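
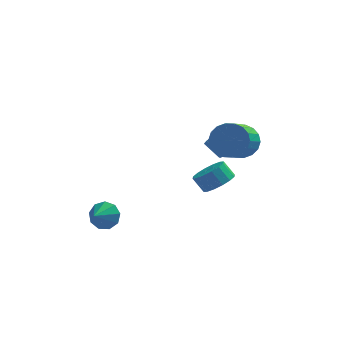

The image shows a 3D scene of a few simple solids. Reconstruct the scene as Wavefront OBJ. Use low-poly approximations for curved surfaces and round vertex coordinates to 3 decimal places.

v 4.211 1.91 -0.151
v 4.825 1.29 -0.771
v 4.282 -0.17 0.151
v 3.669 0.45 0.771
v 5.118 1.406 -0.415
v 4.575 -0.053 0.508
v 5.232 1.622 -0.006
v 4.689 0.163 0.917
v 5.143 1.895 0.374
v 4.601 0.436 1.297
v 4.871 2.171 0.65
v 4.328 0.712 1.573
v 4.467 2.395 0.767
v 3.924 0.936 1.69
v 4.013 2.523 0.702
v 3.47 1.064 1.625
v 3.598 2.53 0.469
v 3.055 1.07 1.391
v 3.305 2.413 0.112
v 2.762 0.954 1.035
v 3.191 2.197 -0.297
v 2.648 0.738 0.626
v 3.279 1.924 -0.677
v 2.737 0.465 0.246
v 3.552 1.648 -0.953
v 3.009 0.189 -0.03
v 3.956 1.424 -1.07
v 3.413 -0.035 -0.147
v 4.41 1.296 -1.005
v 3.867 -0.163 -0.082
v -2.385 -1.596 -3.525
v -1.693 -2.056 -3.751
v -2.835 -2.564 -2.935
v -1.597 -1.787 -3.237
v -1.869 -1.428 -2.858
v -2.383 -1.149 -2.791
v -2.897 -1.078 -3.068
v -3.171 -1.25 -3.559
v -3.078 -1.584 -4.035
v -2.66 -1.924 -4.272
v -2.113 -2.11 -4.159
v 3.58 2.779 -1.504
v 3.982 2.926 -1.158
v 3.201 3.528 -0.509
v 2.8 3.381 -0.856
v 3.949 3.181 -1.433
v 3.168 3.783 -0.785
v 3.744 3.247 -1.742
v 2.963 3.849 -1.093
v 3.463 3.095 -1.939
v 2.682 3.697 -1.29
v 3.236 2.794 -1.933
v 2.455 3.396 -1.284
v 3.171 2.487 -1.726
v 2.39 3.089 -1.078
v 3.297 2.316 -1.416
v 2.516 2.918 -0.767
v 3.556 2.362 -1.147
v 2.775 2.964 -0.498
v 3.826 2.603 -1.045
v 3.045 3.205 -0.396
v 3.182 3.669 -4.413
v 3.737 3.111 -3.829
v 3.152 3.392 -3.004
v 2.598 3.951 -3.587
v 3.961 3.566 -3.826
v 3.376 3.847 -3.001
v 3.976 4.049 -3.98
v 3.391 4.331 -3.155
v 3.778 4.43 -4.25
v 3.193 4.712 -3.425
v 3.421 4.608 -4.564
v 2.836 4.889 -3.738
v 3 4.534 -4.837
v 2.415 4.815 -4.012
v 2.628 4.228 -4.996
v 2.043 4.509 -4.171
v 2.404 3.773 -4.999
v 1.819 4.054 -4.174
v 2.389 3.289 -4.845
v 1.804 3.571 -4.02
v 2.587 2.908 -4.575
v 2.002 3.19 -3.75
v 2.944 2.731 -4.262
v 2.359 3.012 -3.436
v 3.365 2.805 -3.988
v 2.78 3.086 -3.163
f 2 1 5
f 2 5 3
f 3 5 6
f 3 6 4
f 5 1 7
f 5 7 6
f 6 7 8
f 6 8 4
f 7 1 9
f 7 9 8
f 8 9 10
f 8 10 4
f 9 1 11
f 9 11 10
f 10 11 12
f 10 12 4
f 11 1 13
f 11 13 12
f 12 13 14
f 12 14 4
f 13 1 15
f 13 15 14
f 14 15 16
f 14 16 4
f 15 1 17
f 15 17 16
f 16 17 18
f 16 18 4
f 17 1 19
f 17 19 18
f 18 19 20
f 18 20 4
f 19 1 21
f 19 21 20
f 20 21 22
f 20 22 4
f 21 1 23
f 21 23 22
f 22 23 24
f 22 24 4
f 23 1 25
f 23 25 24
f 24 25 26
f 24 26 4
f 25 1 27
f 25 27 26
f 26 27 28
f 26 28 4
f 27 1 29
f 27 29 28
f 28 29 30
f 28 30 4
f 29 1 2
f 29 2 30
f 30 2 3
f 30 3 4
f 32 31 34
f 32 34 33
f 34 31 35
f 34 35 33
f 35 31 36
f 35 36 33
f 36 31 37
f 36 37 33
f 37 31 38
f 37 38 33
f 38 31 39
f 38 39 33
f 39 31 40
f 39 40 33
f 40 31 41
f 40 41 33
f 41 31 32
f 41 32 33
f 43 42 46
f 43 46 44
f 44 46 47
f 44 47 45
f 46 42 48
f 46 48 47
f 47 48 49
f 47 49 45
f 48 42 50
f 48 50 49
f 49 50 51
f 49 51 45
f 50 42 52
f 50 52 51
f 51 52 53
f 51 53 45
f 52 42 54
f 52 54 53
f 53 54 55
f 53 55 45
f 54 42 56
f 54 56 55
f 55 56 57
f 55 57 45
f 56 42 58
f 56 58 57
f 57 58 59
f 57 59 45
f 58 42 60
f 58 60 59
f 59 60 61
f 59 61 45
f 60 42 43
f 60 43 61
f 61 43 44
f 61 44 45
f 63 62 66
f 63 66 64
f 64 66 67
f 64 67 65
f 66 62 68
f 66 68 67
f 67 68 69
f 67 69 65
f 68 62 70
f 68 70 69
f 69 70 71
f 69 71 65
f 70 62 72
f 70 72 71
f 71 72 73
f 71 73 65
f 72 62 74
f 72 74 73
f 73 74 75
f 73 75 65
f 74 62 76
f 74 76 75
f 75 76 77
f 75 77 65
f 76 62 78
f 76 78 77
f 77 78 79
f 77 79 65
f 78 62 80
f 78 80 79
f 79 80 81
f 79 81 65
f 80 62 82
f 80 82 81
f 81 82 83
f 81 83 65
f 82 62 84
f 82 84 83
f 83 84 85
f 83 85 65
f 84 62 86
f 84 86 85
f 85 86 87
f 85 87 65
f 86 62 63
f 86 63 87
f 87 63 64
f 87 64 65



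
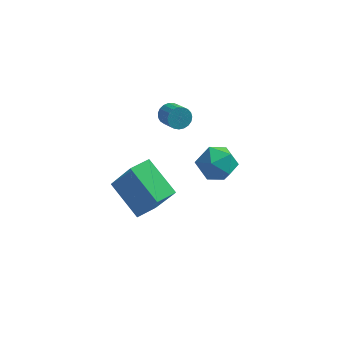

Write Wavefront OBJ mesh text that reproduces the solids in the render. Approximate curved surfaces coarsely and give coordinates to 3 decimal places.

v 2.635 2.5 0.451
v 3.648 2.696 0.844
v 3.112 0.824 0.056
v 4.125 1.02 0.449
v 3.264 0.976 1.139
v 2.969 2.011 1.383
v 3.791 1.509 -0.483
v 3.496 2.544 -0.239
v 4.362 2.083 0.267
v 4.037 1.754 1.269
v 2.723 1.766 -0.369
v 2.398 1.437 0.633
v 0.851 3.183 2.43
v 1.136 3.626 2.775
v 1.775 2.841 3.254
v 1.489 2.397 2.91
v 0.936 3.557 2.93
v 1.575 2.772 3.409
v 0.721 3.424 2.998
v 1.36 2.639 3.477
v 0.529 3.249 2.968
v 1.168 2.464 3.447
v 0.392 3.062 2.845
v 1.031 2.277 3.324
v 0.334 2.897 2.65
v 0.973 2.112 3.13
v 0.366 2.78 2.418
v 1.005 1.995 2.897
v 0.481 2.734 2.187
v 1.12 1.949 2.667
v 0.661 2.765 1.999
v 1.3 1.979 2.478
v 0.873 2.868 1.885
v 1.512 2.083 2.364
v 1.081 3.025 1.865
v 1.72 2.24 2.345
v 1.25 3.21 1.944
v 1.889 2.425 2.423
v 1.349 3.39 2.106
v 1.988 2.605 2.585
v 1.362 3.534 2.324
v 2.001 2.749 2.804
v 1.287 3.618 2.561
v 1.926 2.833 3.04
v 0.797 -3.491 0.948
v 1.835 -4.017 2.814
v -0.645 -2.417 2.053
v 0.394 -2.943 3.919
v 1.426 -2.557 0.861
v 2.465 -3.083 2.727
v -0.015 -1.483 1.966
v 1.023 -2.009 3.832
f 1 12 6
f 1 6 2
f 1 2 8
f 1 8 11
f 1 11 12
f 2 6 10
f 6 12 5
f 12 11 3
f 11 8 7
f 8 2 9
f 4 10 5
f 4 5 3
f 4 3 7
f 4 7 9
f 4 9 10
f 5 10 6
f 3 5 12
f 7 3 11
f 9 7 8
f 10 9 2
f 14 13 17
f 14 17 15
f 15 17 18
f 15 18 16
f 17 13 19
f 17 19 18
f 18 19 20
f 18 20 16
f 19 13 21
f 19 21 20
f 20 21 22
f 20 22 16
f 21 13 23
f 21 23 22
f 22 23 24
f 22 24 16
f 23 13 25
f 23 25 24
f 24 25 26
f 24 26 16
f 25 13 27
f 25 27 26
f 26 27 28
f 26 28 16
f 27 13 29
f 27 29 28
f 28 29 30
f 28 30 16
f 29 13 31
f 29 31 30
f 30 31 32
f 30 32 16
f 31 13 33
f 31 33 32
f 32 33 34
f 32 34 16
f 33 13 35
f 33 35 34
f 34 35 36
f 34 36 16
f 35 13 37
f 35 37 36
f 36 37 38
f 36 38 16
f 37 13 39
f 37 39 38
f 38 39 40
f 38 40 16
f 39 13 41
f 39 41 40
f 40 41 42
f 40 42 16
f 41 13 43
f 41 43 42
f 42 43 44
f 42 44 16
f 43 13 14
f 43 14 44
f 44 14 15
f 44 15 16
f 46 48 45
f 49 46 45
f 45 48 47
f 47 49 45
f 46 52 48
f 50 46 49
f 50 52 46
f 48 52 47
f 51 49 47
f 47 52 51
f 51 50 49
f 52 50 51



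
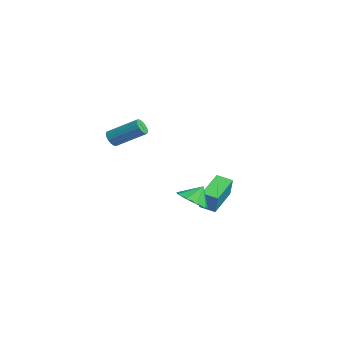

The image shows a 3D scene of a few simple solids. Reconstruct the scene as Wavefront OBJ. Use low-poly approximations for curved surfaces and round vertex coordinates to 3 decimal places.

v -3.136 -0.793 2.624
v -2.68 -1.014 2.508
v -1.788 0.311 3.48
v -2.244 0.533 3.596
v -2.724 -0.838 2.309
v -1.833 0.487 3.281
v -2.879 -0.65 2.194
v -1.988 0.675 3.167
v -3.103 -0.5 2.195
v -2.212 0.825 3.168
v -3.335 -0.429 2.31
v -2.444 0.897 3.283
v -3.514 -0.455 2.51
v -2.623 0.871 3.482
v -3.592 -0.571 2.74
v -2.7 0.754 3.712
v -3.547 -0.747 2.939
v -2.656 0.578 3.911
v -3.392 -0.935 3.053
v -2.501 0.39 4.026
v -3.168 -1.085 3.052
v -2.277 0.24 4.025
v -2.936 -1.157 2.937
v -2.045 0.169 3.91
v -2.757 -1.131 2.738
v -1.866 0.195 3.71
v 3.814 0.52 0.899
v 4.366 -0.039 1.338
v 3.786 1.14 1.721
v 4.693 0.383 1.032
v 4.609 0.869 0.663
v 4.153 1.192 0.405
v 3.538 1.2 0.378
v 3.052 0.891 0.594
v 2.923 0.408 0.953
v 3.21 -0.022 1.287
v 3.78 -0.199 1.439
v 1.34 2.863 0.251
v 1.843 2.757 1.401
v 1.949 3.447 0.038
v 2.452 3.341 1.188
v 2.388 1.559 -0.328
v 2.891 1.453 0.822
v 2.997 2.143 -0.541
v 3.5 2.037 0.609
f 2 1 5
f 2 5 3
f 3 5 6
f 3 6 4
f 5 1 7
f 5 7 6
f 6 7 8
f 6 8 4
f 7 1 9
f 7 9 8
f 8 9 10
f 8 10 4
f 9 1 11
f 9 11 10
f 10 11 12
f 10 12 4
f 11 1 13
f 11 13 12
f 12 13 14
f 12 14 4
f 13 1 15
f 13 15 14
f 14 15 16
f 14 16 4
f 15 1 17
f 15 17 16
f 16 17 18
f 16 18 4
f 17 1 19
f 17 19 18
f 18 19 20
f 18 20 4
f 19 1 21
f 19 21 20
f 20 21 22
f 20 22 4
f 21 1 23
f 21 23 22
f 22 23 24
f 22 24 4
f 23 1 25
f 23 25 24
f 24 25 26
f 24 26 4
f 25 1 2
f 25 2 26
f 26 2 3
f 26 3 4
f 28 27 30
f 28 30 29
f 30 27 31
f 30 31 29
f 31 27 32
f 31 32 29
f 32 27 33
f 32 33 29
f 33 27 34
f 33 34 29
f 34 27 35
f 34 35 29
f 35 27 36
f 35 36 29
f 36 27 37
f 36 37 29
f 37 27 28
f 37 28 29
f 39 41 38
f 42 39 38
f 38 41 40
f 40 42 38
f 39 45 41
f 43 39 42
f 43 45 39
f 41 45 40
f 44 42 40
f 40 45 44
f 44 43 42
f 45 43 44



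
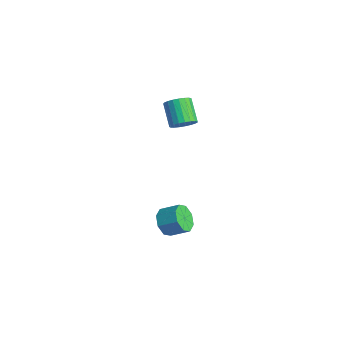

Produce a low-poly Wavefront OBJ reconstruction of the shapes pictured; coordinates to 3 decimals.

v 1.985 -3.984 -3.495
v 2.691 -4.441 -3.719
v 3.381 -3.672 -3.109
v 2.675 -3.216 -2.885
v 2.547 -3.963 -4.159
v 3.237 -3.194 -3.549
v 2.073 -3.497 -4.21
v 2.764 -2.728 -3.6
v 1.548 -3.317 -3.842
v 2.239 -2.548 -3.233
v 1.279 -3.528 -3.271
v 1.969 -2.759 -2.661
v 1.423 -4.006 -2.831
v 2.113 -3.237 -2.221
v 1.896 -4.472 -2.78
v 2.587 -3.703 -2.17
v 2.421 -4.652 -3.147
v 3.112 -3.883 -2.538
v 0.746 -2.245 2.958
v 1.19 -1.821 3.388
v 0.039 -1.57 4.332
v -0.406 -1.995 3.902
v 1.073 -1.611 3.189
v -0.078 -1.361 4.133
v 0.899 -1.511 2.95
v -0.252 -1.261 3.894
v 0.699 -1.538 2.713
v -0.453 -1.287 3.657
v 0.506 -1.687 2.518
v -0.645 -1.437 3.462
v 0.355 -1.933 2.399
v -0.796 -1.682 3.343
v 0.272 -2.233 2.377
v -0.88 -1.982 3.321
v 0.27 -2.535 2.455
v -0.881 -2.284 3.399
v 0.351 -2.786 2.62
v -0.8 -2.536 3.564
v 0.5 -2.945 2.844
v -0.651 -2.694 3.788
v 0.691 -2.982 3.087
v -0.46 -2.731 4.031
v 0.892 -2.892 3.308
v -0.259 -2.641 4.252
v 1.068 -2.69 3.469
v -0.084 -2.44 4.413
v 1.187 -2.411 3.541
v 0.036 -2.161 4.485
v 1.231 -2.104 3.512
v 0.08 -1.853 4.456
f 2 1 5
f 2 5 3
f 3 5 6
f 3 6 4
f 5 1 7
f 5 7 6
f 6 7 8
f 6 8 4
f 7 1 9
f 7 9 8
f 8 9 10
f 8 10 4
f 9 1 11
f 9 11 10
f 10 11 12
f 10 12 4
f 11 1 13
f 11 13 12
f 12 13 14
f 12 14 4
f 13 1 15
f 13 15 14
f 14 15 16
f 14 16 4
f 15 1 17
f 15 17 16
f 16 17 18
f 16 18 4
f 17 1 2
f 17 2 18
f 18 2 3
f 18 3 4
f 20 19 23
f 20 23 21
f 21 23 24
f 21 24 22
f 23 19 25
f 23 25 24
f 24 25 26
f 24 26 22
f 25 19 27
f 25 27 26
f 26 27 28
f 26 28 22
f 27 19 29
f 27 29 28
f 28 29 30
f 28 30 22
f 29 19 31
f 29 31 30
f 30 31 32
f 30 32 22
f 31 19 33
f 31 33 32
f 32 33 34
f 32 34 22
f 33 19 35
f 33 35 34
f 34 35 36
f 34 36 22
f 35 19 37
f 35 37 36
f 36 37 38
f 36 38 22
f 37 19 39
f 37 39 38
f 38 39 40
f 38 40 22
f 39 19 41
f 39 41 40
f 40 41 42
f 40 42 22
f 41 19 43
f 41 43 42
f 42 43 44
f 42 44 22
f 43 19 45
f 43 45 44
f 44 45 46
f 44 46 22
f 45 19 47
f 45 47 46
f 46 47 48
f 46 48 22
f 47 19 49
f 47 49 48
f 48 49 50
f 48 50 22
f 49 19 20
f 49 20 50
f 50 20 21
f 50 21 22



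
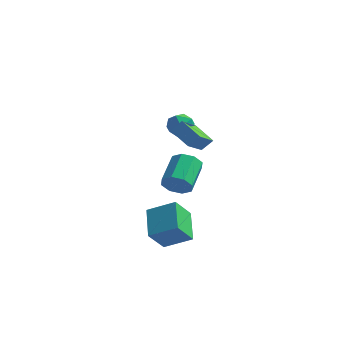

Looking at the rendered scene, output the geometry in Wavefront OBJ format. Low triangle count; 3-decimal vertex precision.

v 2.556 -1.743 3.418
v 3.001 -1.324 4.037
v 2.381 -0.111 2.441
v 2.826 0.308 3.06
v 3.794 -2.028 2.72
v 4.239 -1.609 3.339
v 3.619 -0.396 1.743
v 4.064 0.023 2.362
v 3.375 -2.43 -0.067
v 3.941 -2.636 0.574
v 3.532 -0.975 1.468
v 2.965 -0.77 0.827
v 4.233 -2.294 0.072
v 3.824 -0.633 0.966
v 4.021 -2.032 -0.511
v 3.612 -0.371 0.383
v 3.431 -2.003 -0.834
v 3.022 -0.343 0.06
v 2.808 -2.225 -0.708
v 2.399 -0.564 0.186
v 2.516 -2.567 -0.206
v 2.107 -0.906 0.688
v 2.728 -2.829 0.377
v 2.319 -1.168 1.271
v 3.318 -2.857 0.7
v 2.909 -1.197 1.594
v 3.284 -3.535 -4.124
v 3.003 -4.568 -2.908
v 2.274 -2.12 -3.156
v 1.993 -3.152 -1.94
v 4.727 -3.028 -3.36
v 4.446 -4.06 -2.144
v 3.717 -1.612 -2.392
v 3.436 -2.645 -1.176
v -0.899 3.542 1.459
v -0.249 4.102 1.775
v 0.089 2.898 0.565
v 0.739 3.458 0.881
v 0.388 2.813 1.426
v -0.223 3.211 1.978
v 0.063 3.789 0.362
v -0.548 4.187 0.914
v 0.346 4.255 1.097
v 0.547 3.652 1.754
v -0.707 3.348 0.586
v -0.506 2.745 1.243
f 2 4 1
f 5 2 1
f 1 4 3
f 3 5 1
f 2 8 4
f 6 2 5
f 6 8 2
f 4 8 3
f 7 5 3
f 3 8 7
f 7 6 5
f 8 6 7
f 10 9 13
f 10 13 11
f 11 13 14
f 11 14 12
f 13 9 15
f 13 15 14
f 14 15 16
f 14 16 12
f 15 9 17
f 15 17 16
f 16 17 18
f 16 18 12
f 17 9 19
f 17 19 18
f 18 19 20
f 18 20 12
f 19 9 21
f 19 21 20
f 20 21 22
f 20 22 12
f 21 9 23
f 21 23 22
f 22 23 24
f 22 24 12
f 23 9 25
f 23 25 24
f 24 25 26
f 24 26 12
f 25 9 10
f 25 10 26
f 26 10 11
f 26 11 12
f 28 30 27
f 31 28 27
f 27 30 29
f 29 31 27
f 28 34 30
f 32 28 31
f 32 34 28
f 30 34 29
f 33 31 29
f 29 34 33
f 33 32 31
f 34 32 33
f 35 46 40
f 35 40 36
f 35 36 42
f 35 42 45
f 35 45 46
f 36 40 44
f 40 46 39
f 46 45 37
f 45 42 41
f 42 36 43
f 38 44 39
f 38 39 37
f 38 37 41
f 38 41 43
f 38 43 44
f 39 44 40
f 37 39 46
f 41 37 45
f 43 41 42
f 44 43 36



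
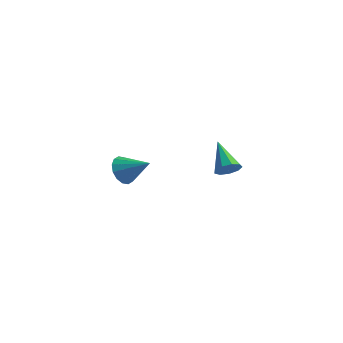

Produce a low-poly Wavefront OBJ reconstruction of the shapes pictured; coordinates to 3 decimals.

v -3.882 2.571 -3.444
v -3.403 2.697 -4.232
v -2.378 2.669 -2.516
v -3.522 3.14 -4.086
v -3.737 3.431 -3.769
v -3.991 3.491 -3.364
v -4.216 3.305 -2.981
v -4.351 2.922 -2.722
v -4.36 2.445 -2.657
v -4.241 2.002 -2.803
v -4.026 1.711 -3.12
v -3.772 1.651 -3.525
v -3.548 1.837 -3.908
v -3.413 2.22 -4.167
v 3.475 -0.349 0.497
v 3.775 -0.596 1.091
v 2.365 0.769 1.523
v 4.019 -0.208 0.93
v 4.007 0.115 0.567
v 3.747 0.22 0.171
v 3.359 0.058 -0.073
v 3.025 -0.293 -0.05
v 2.901 -0.672 0.229
v 3.046 -0.899 0.633
v 3.391 -0.869 0.973
f 2 1 4
f 2 4 3
f 4 1 5
f 4 5 3
f 5 1 6
f 5 6 3
f 6 1 7
f 6 7 3
f 7 1 8
f 7 8 3
f 8 1 9
f 8 9 3
f 9 1 10
f 9 10 3
f 10 1 11
f 10 11 3
f 11 1 12
f 11 12 3
f 12 1 13
f 12 13 3
f 13 1 14
f 13 14 3
f 14 1 2
f 14 2 3
f 16 15 18
f 16 18 17
f 18 15 19
f 18 19 17
f 19 15 20
f 19 20 17
f 20 15 21
f 20 21 17
f 21 15 22
f 21 22 17
f 22 15 23
f 22 23 17
f 23 15 24
f 23 24 17
f 24 15 25
f 24 25 17
f 25 15 16
f 25 16 17



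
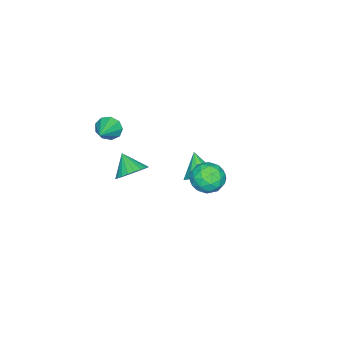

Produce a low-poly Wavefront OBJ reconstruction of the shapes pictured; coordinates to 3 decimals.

v -2.938 -0.442 -3.71
v -2.217 -0.137 -3.087
v -3.682 -1.298 -2.43
v -2.672 0.281 -3.072
v -3.229 0.423 -3.301
v -3.674 0.234 -3.685
v -3.839 -0.212 -4.079
v -3.659 -0.747 -4.333
v -3.204 -1.165 -4.348
v -2.648 -1.307 -4.119
v -2.202 -1.118 -3.735
v -2.038 -0.672 -3.341
v 0.714 -2.699 -1.59
v 1.23 -2.221 -0.88
v 0.246 -3.621 -0.63
v 0.889 -2.033 -0.865
v 0.52 -1.946 -0.961
v 0.182 -1.974 -1.153
v -0.076 -2.112 -1.411
v -0.214 -2.34 -1.696
v -0.21 -2.623 -1.966
v -0.066 -2.917 -2.178
v 0.197 -3.178 -2.3
v 0.539 -3.366 -2.315
v 0.907 -3.453 -2.219
v 1.246 -3.425 -2.027
v 1.503 -3.286 -1.769
v 1.641 -3.059 -1.483
v 1.637 -2.776 -1.214
v 1.493 -2.482 -1.002
v 2.175 3.274 2.837
v 2.93 3.892 3.134
v 3.13 2.688 1.626
v 3.885 3.306 1.923
v 3.607 2.522 2.512
v 3.016 2.884 3.261
v 3.044 3.696 1.499
v 2.453 4.058 2.248
v 3.467 4.153 2.307
v 3.815 3.427 2.933
v 2.245 3.153 1.827
v 2.593 2.427 2.453
v 2.468 3.635 3.092
v 3.592 2.945 1.668
v 3.428 2.484 2.015
v 3.872 2.848 2.189
v 2.519 3.042 3.166
v 2.963 3.405 3.341
v 3.361 2.6 2.976
v 3.097 3.175 1.419
v 3.541 3.538 1.594
v 2.188 3.732 2.571
v 2.632 4.096 2.745
v 2.699 3.98 1.784
v 3.228 4.151 2.78
v 3.789 3.807 2.068
v 3.295 4.036 1.819
v 2.948 4.249 2.259
v 3.432 3.725 3.148
v 3.994 3.38 2.436
v 3.831 2.919 2.783
v 3.483 3.132 3.223
v 3.748 3.878 2.662
v 2.066 3.2 2.324
v 2.628 2.855 1.612
v 2.577 3.448 1.537
v 2.229 3.661 1.977
v 2.271 2.773 2.692
v 2.832 2.429 1.98
v 3.112 2.331 2.501
v 2.765 2.544 2.941
v 2.312 2.702 2.098
v 0.853 -4.056 1.776
v 1.194 -4.285 1.09
v 2.367 -3.684 2.404
v 1.071 -3.752 1.069
v 0.847 -3.361 1.38
v 0.625 -3.296 1.876
v 0.51 -3.586 2.325
v 0.556 -4.096 2.518
v 0.741 -4.588 2.364
v 0.978 -4.83 1.934
v 1.157 -4.711 1.431
f 2 1 4
f 2 4 3
f 4 1 5
f 4 5 3
f 5 1 6
f 5 6 3
f 6 1 7
f 6 7 3
f 7 1 8
f 7 8 3
f 8 1 9
f 8 9 3
f 9 1 10
f 9 10 3
f 10 1 11
f 10 11 3
f 11 1 12
f 11 12 3
f 12 1 2
f 12 2 3
f 14 13 16
f 14 16 15
f 16 13 17
f 16 17 15
f 17 13 18
f 17 18 15
f 18 13 19
f 18 19 15
f 19 13 20
f 19 20 15
f 20 13 21
f 20 21 15
f 21 13 22
f 21 22 15
f 22 13 23
f 22 23 15
f 23 13 24
f 23 24 15
f 24 13 25
f 24 25 15
f 25 13 26
f 25 26 15
f 26 13 27
f 26 27 15
f 27 13 28
f 27 28 15
f 28 13 29
f 28 29 15
f 29 13 30
f 29 30 15
f 30 13 14
f 30 14 15
f 31 68 47
f 68 42 71
f 47 71 36
f 68 71 47
f 31 47 43
f 47 36 48
f 43 48 32
f 47 48 43
f 31 43 52
f 43 32 53
f 52 53 38
f 43 53 52
f 31 52 64
f 52 38 67
f 64 67 41
f 52 67 64
f 31 64 68
f 64 41 72
f 68 72 42
f 64 72 68
f 32 48 59
f 48 36 62
f 59 62 40
f 48 62 59
f 36 71 49
f 71 42 70
f 49 70 35
f 71 70 49
f 42 72 69
f 72 41 65
f 69 65 33
f 72 65 69
f 41 67 66
f 67 38 54
f 66 54 37
f 67 54 66
f 38 53 58
f 53 32 55
f 58 55 39
f 53 55 58
f 34 60 46
f 60 40 61
f 46 61 35
f 60 61 46
f 34 46 44
f 46 35 45
f 44 45 33
f 46 45 44
f 34 44 51
f 44 33 50
f 51 50 37
f 44 50 51
f 34 51 56
f 51 37 57
f 56 57 39
f 51 57 56
f 34 56 60
f 56 39 63
f 60 63 40
f 56 63 60
f 35 61 49
f 61 40 62
f 49 62 36
f 61 62 49
f 33 45 69
f 45 35 70
f 69 70 42
f 45 70 69
f 37 50 66
f 50 33 65
f 66 65 41
f 50 65 66
f 39 57 58
f 57 37 54
f 58 54 38
f 57 54 58
f 40 63 59
f 63 39 55
f 59 55 32
f 63 55 59
f 74 73 76
f 74 76 75
f 76 73 77
f 76 77 75
f 77 73 78
f 77 78 75
f 78 73 79
f 78 79 75
f 79 73 80
f 79 80 75
f 80 73 81
f 80 81 75
f 81 73 82
f 81 82 75
f 82 73 83
f 82 83 75
f 83 73 74
f 83 74 75



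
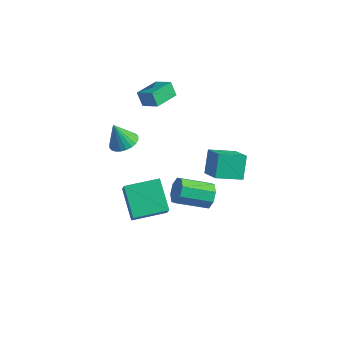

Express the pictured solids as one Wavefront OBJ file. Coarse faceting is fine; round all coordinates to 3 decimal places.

v -0.085 -1.627 -4.999
v -1.429 -0.613 -3.794
v 1.209 -0.097 -4.844
v -0.135 0.917 -3.639
v 0.535 -2.277 -3.761
v -0.809 -1.263 -2.556
v 1.829 -0.747 -3.606
v 0.485 0.267 -2.401
v -0.117 -2.095 2.63
v 0.656 -2.068 2.934
v -0.643 -2.285 3.99
v 0.572 -1.755 2.945
v 0.384 -1.494 2.908
v 0.119 -1.325 2.829
v -0.181 -1.273 2.72
v -0.472 -1.346 2.597
v -0.708 -1.533 2.479
v -0.855 -1.806 2.384
v -0.889 -2.123 2.327
v -0.805 -2.436 2.316
v -0.617 -2.697 2.353
v -0.352 -2.866 2.432
v -0.052 -2.918 2.541
v 0.239 -2.845 2.664
v 0.475 -2.657 2.782
v 0.622 -2.384 2.876
v 2.771 1.22 -1.316
v 2.404 2.084 -0.133
v 3.809 2.366 -1.831
v 3.442 3.23 -0.649
v 3.898 0.57 -0.491
v 3.531 1.434 0.691
v 4.936 1.716 -1.007
v 4.569 2.58 0.176
v -1.646 1.193 3.385
v -0.615 1.144 3.978
v -1.484 2.707 3.232
v -0.454 2.658 3.824
v -1.186 1.062 2.576
v -0.156 1.013 3.168
v -1.025 2.576 2.422
v 0.006 2.527 3.015
v 4.058 -0.2 -1.312
v 4.502 -0.275 -0.627
v 3.186 -1.455 0.097
v 2.742 -1.38 -0.588
v 4.093 0.2 -0.597
v 2.777 -0.98 0.127
v 3.663 0.44 -0.986
v 2.347 -0.739 -0.262
v 3.465 0.306 -1.566
v 2.149 -0.874 -0.842
v 3.614 -0.125 -1.997
v 2.298 -1.305 -1.273
v 4.023 -0.6 -2.027
v 2.707 -1.78 -1.303
v 4.453 -0.841 -1.638
v 3.137 -2.02 -0.914
v 4.651 -0.706 -1.058
v 3.335 -1.886 -0.334
f 2 4 1
f 5 2 1
f 1 4 3
f 3 5 1
f 2 8 4
f 6 2 5
f 6 8 2
f 4 8 3
f 7 5 3
f 3 8 7
f 7 6 5
f 8 6 7
f 10 9 12
f 10 12 11
f 12 9 13
f 12 13 11
f 13 9 14
f 13 14 11
f 14 9 15
f 14 15 11
f 15 9 16
f 15 16 11
f 16 9 17
f 16 17 11
f 17 9 18
f 17 18 11
f 18 9 19
f 18 19 11
f 19 9 20
f 19 20 11
f 20 9 21
f 20 21 11
f 21 9 22
f 21 22 11
f 22 9 23
f 22 23 11
f 23 9 24
f 23 24 11
f 24 9 25
f 24 25 11
f 25 9 26
f 25 26 11
f 26 9 10
f 26 10 11
f 28 30 27
f 31 28 27
f 27 30 29
f 29 31 27
f 28 34 30
f 32 28 31
f 32 34 28
f 30 34 29
f 33 31 29
f 29 34 33
f 33 32 31
f 34 32 33
f 36 38 35
f 39 36 35
f 35 38 37
f 37 39 35
f 36 42 38
f 40 36 39
f 40 42 36
f 38 42 37
f 41 39 37
f 37 42 41
f 41 40 39
f 42 40 41
f 44 43 47
f 44 47 45
f 45 47 48
f 45 48 46
f 47 43 49
f 47 49 48
f 48 49 50
f 48 50 46
f 49 43 51
f 49 51 50
f 50 51 52
f 50 52 46
f 51 43 53
f 51 53 52
f 52 53 54
f 52 54 46
f 53 43 55
f 53 55 54
f 54 55 56
f 54 56 46
f 55 43 57
f 55 57 56
f 56 57 58
f 56 58 46
f 57 43 59
f 57 59 58
f 58 59 60
f 58 60 46
f 59 43 44
f 59 44 60
f 60 44 45
f 60 45 46



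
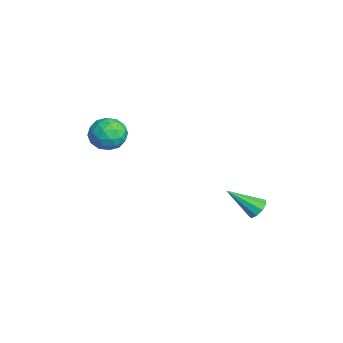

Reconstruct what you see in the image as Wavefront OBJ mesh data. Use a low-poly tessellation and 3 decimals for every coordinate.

v -3.552 -2.521 0.386
v -2.911 -1.642 0.142
v -2.729 -3.478 -0.902
v -2.088 -2.599 -1.146
v -1.953 -3.136 -0.178
v -2.462 -2.545 0.618
v -3.178 -2.575 -1.378
v -3.687 -1.984 -0.582
v -2.68 -1.676 -0.947
v -1.923 -2.022 -0.206
v -3.717 -3.098 -0.554
v -2.96 -3.444 0.187
v -3.304 -1.998 0.377
v -2.336 -3.122 -1.137
v -2.257 -3.438 -0.568
v -1.88 -2.921 -0.711
v -3.04 -2.528 0.656
v -2.663 -2.012 0.513
v -2.1 -2.889 0.325
v -2.977 -3.108 -1.273
v -2.6 -2.592 -1.416
v -3.76 -2.199 -0.049
v -3.383 -1.682 -0.192
v -3.54 -2.231 -1.085
v -2.792 -1.501 -0.406
v -2.307 -2.063 -1.164
v -2.948 -2.049 -1.3
v -3.247 -1.702 -0.832
v -2.347 -1.704 0.029
v -1.863 -2.267 -0.728
v -1.783 -2.582 -0.159
v -2.083 -2.235 0.309
v -2.211 -1.724 -0.611
v -3.777 -2.853 -0.032
v -3.293 -3.416 -0.789
v -3.557 -2.885 -1.069
v -3.857 -2.538 -0.601
v -3.333 -3.057 0.404
v -2.848 -3.619 -0.354
v -2.393 -3.418 0.072
v -2.692 -3.071 0.54
v -3.429 -3.396 -0.149
v 0.973 4.589 -4.576
v 1.373 4.164 -4.963
v 0.587 3.011 -3.244
v 1.639 4.381 -4.629
v 1.594 4.695 -4.27
v 1.258 4.959 -4.054
v 0.788 5.05 -4.083
v 0.405 4.925 -4.341
v 0.288 4.643 -4.71
v 0.491 4.335 -5.016
v 0.919 4.146 -5.115
f 1 38 17
f 38 12 41
f 17 41 6
f 38 41 17
f 1 17 13
f 17 6 18
f 13 18 2
f 17 18 13
f 1 13 22
f 13 2 23
f 22 23 8
f 13 23 22
f 1 22 34
f 22 8 37
f 34 37 11
f 22 37 34
f 1 34 38
f 34 11 42
f 38 42 12
f 34 42 38
f 2 18 29
f 18 6 32
f 29 32 10
f 18 32 29
f 6 41 19
f 41 12 40
f 19 40 5
f 41 40 19
f 12 42 39
f 42 11 35
f 39 35 3
f 42 35 39
f 11 37 36
f 37 8 24
f 36 24 7
f 37 24 36
f 8 23 28
f 23 2 25
f 28 25 9
f 23 25 28
f 4 30 16
f 30 10 31
f 16 31 5
f 30 31 16
f 4 16 14
f 16 5 15
f 14 15 3
f 16 15 14
f 4 14 21
f 14 3 20
f 21 20 7
f 14 20 21
f 4 21 26
f 21 7 27
f 26 27 9
f 21 27 26
f 4 26 30
f 26 9 33
f 30 33 10
f 26 33 30
f 5 31 19
f 31 10 32
f 19 32 6
f 31 32 19
f 3 15 39
f 15 5 40
f 39 40 12
f 15 40 39
f 7 20 36
f 20 3 35
f 36 35 11
f 20 35 36
f 9 27 28
f 27 7 24
f 28 24 8
f 27 24 28
f 10 33 29
f 33 9 25
f 29 25 2
f 33 25 29
f 44 43 46
f 44 46 45
f 46 43 47
f 46 47 45
f 47 43 48
f 47 48 45
f 48 43 49
f 48 49 45
f 49 43 50
f 49 50 45
f 50 43 51
f 50 51 45
f 51 43 52
f 51 52 45
f 52 43 53
f 52 53 45
f 53 43 44
f 53 44 45



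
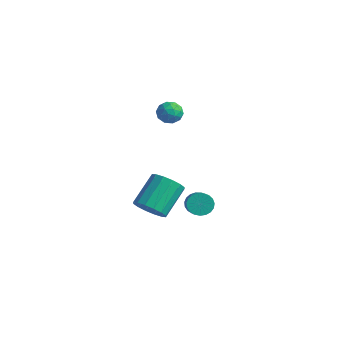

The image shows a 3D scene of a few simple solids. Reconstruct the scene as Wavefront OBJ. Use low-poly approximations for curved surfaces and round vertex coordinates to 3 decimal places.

v 1.291 -2.956 -3.715
v 2.286 -2.961 -3.45
v 1.925 -1.309 -2.06
v 0.929 -1.304 -2.325
v 2.254 -2.623 -3.861
v 1.893 -0.97 -2.471
v 1.964 -2.374 -4.233
v 1.603 -0.721 -2.842
v 1.494 -2.281 -4.466
v 1.132 -0.628 -3.075
v 0.969 -2.369 -4.497
v 0.607 -0.716 -3.107
v 0.53 -2.614 -4.32
v 0.169 -0.961 -2.929
v 0.295 -2.951 -3.98
v -0.066 -1.299 -2.59
v 0.327 -3.29 -3.569
v -0.034 -1.637 -2.179
v 0.617 -3.539 -3.198
v 0.256 -1.886 -1.807
v 1.088 -3.632 -2.965
v 0.726 -1.979 -1.574
v 1.613 -3.544 -2.933
v 1.251 -1.891 -1.543
v 2.051 -3.299 -3.111
v 1.69 -1.646 -1.72
v -4.302 3.416 -0.78
v -3.582 3.226 -1.17
v -3.998 2.534 0.21
v -3.278 2.344 -0.18
v -3.38 3.102 0.17
v -3.568 3.648 -0.442
v -4.012 2.112 -0.518
v -4.2 2.658 -1.13
v -3.402 2.421 -1.008
v -3.011 3.033 -0.583
v -4.569 2.727 -0.377
v -4.178 3.339 0.048
v -3.969 3.399 -1.062
v -3.611 2.361 0.102
v -3.672 2.807 0.308
v -3.248 2.696 0.079
v -3.961 3.646 -0.634
v -3.537 3.535 -0.864
v -3.418 3.462 -0.076
v -4.043 2.225 -0.096
v -3.619 2.114 -0.326
v -4.332 3.064 -1.039
v -3.908 2.953 -1.268
v -4.162 2.298 -0.884
v -3.44 2.814 -1.196
v -3.261 2.295 -0.614
v -3.693 2.159 -0.812
v -3.803 2.479 -1.172
v -3.21 3.173 -0.946
v -3.031 2.655 -0.364
v -3.091 3.1 -0.158
v -3.202 3.421 -0.518
v -3.104 2.7 -0.851
v -4.549 3.105 -0.596
v -4.37 2.587 -0.014
v -4.378 2.339 -0.442
v -4.489 2.66 -0.802
v -4.319 3.465 -0.346
v -4.14 2.946 0.236
v -3.777 3.281 0.212
v -3.887 3.601 -0.148
v -4.476 3.06 -0.109
v 2.779 -0.769 -3.419
v 3.234 -0.782 -4.015
v 4.616 -1.845 -2.937
v 4.161 -1.831 -2.341
v 3.323 -0.52 -3.871
v 4.705 -1.583 -2.793
v 3.318 -0.301 -3.649
v 4.7 -1.364 -2.571
v 3.22 -0.163 -3.387
v 4.602 -1.226 -2.31
v 3.046 -0.13 -3.131
v 4.428 -1.192 -2.053
v 2.825 -0.207 -2.924
v 4.208 -1.269 -1.846
v 2.597 -0.381 -2.803
v 3.979 -1.444 -1.725
v 2.4 -0.622 -2.789
v 3.782 -1.685 -1.711
v 2.268 -0.889 -2.883
v 3.651 -1.952 -1.805
v 2.225 -1.135 -3.07
v 3.608 -2.198 -1.992
v 2.278 -1.317 -3.317
v 3.66 -2.38 -2.239
v 2.417 -1.405 -3.582
v 3.799 -2.468 -2.504
v 2.619 -1.383 -3.819
v 4.001 -2.445 -2.741
v 2.848 -1.254 -3.987
v 4.231 -2.317 -2.909
v 3.066 -1.042 -4.056
v 4.448 -2.104 -2.978
f 2 1 5
f 2 5 3
f 3 5 6
f 3 6 4
f 5 1 7
f 5 7 6
f 6 7 8
f 6 8 4
f 7 1 9
f 7 9 8
f 8 9 10
f 8 10 4
f 9 1 11
f 9 11 10
f 10 11 12
f 10 12 4
f 11 1 13
f 11 13 12
f 12 13 14
f 12 14 4
f 13 1 15
f 13 15 14
f 14 15 16
f 14 16 4
f 15 1 17
f 15 17 16
f 16 17 18
f 16 18 4
f 17 1 19
f 17 19 18
f 18 19 20
f 18 20 4
f 19 1 21
f 19 21 20
f 20 21 22
f 20 22 4
f 21 1 23
f 21 23 22
f 22 23 24
f 22 24 4
f 23 1 25
f 23 25 24
f 24 25 26
f 24 26 4
f 25 1 2
f 25 2 26
f 26 2 3
f 26 3 4
f 27 64 43
f 64 38 67
f 43 67 32
f 64 67 43
f 27 43 39
f 43 32 44
f 39 44 28
f 43 44 39
f 27 39 48
f 39 28 49
f 48 49 34
f 39 49 48
f 27 48 60
f 48 34 63
f 60 63 37
f 48 63 60
f 27 60 64
f 60 37 68
f 64 68 38
f 60 68 64
f 28 44 55
f 44 32 58
f 55 58 36
f 44 58 55
f 32 67 45
f 67 38 66
f 45 66 31
f 67 66 45
f 38 68 65
f 68 37 61
f 65 61 29
f 68 61 65
f 37 63 62
f 63 34 50
f 62 50 33
f 63 50 62
f 34 49 54
f 49 28 51
f 54 51 35
f 49 51 54
f 30 56 42
f 56 36 57
f 42 57 31
f 56 57 42
f 30 42 40
f 42 31 41
f 40 41 29
f 42 41 40
f 30 40 47
f 40 29 46
f 47 46 33
f 40 46 47
f 30 47 52
f 47 33 53
f 52 53 35
f 47 53 52
f 30 52 56
f 52 35 59
f 56 59 36
f 52 59 56
f 31 57 45
f 57 36 58
f 45 58 32
f 57 58 45
f 29 41 65
f 41 31 66
f 65 66 38
f 41 66 65
f 33 46 62
f 46 29 61
f 62 61 37
f 46 61 62
f 35 53 54
f 53 33 50
f 54 50 34
f 53 50 54
f 36 59 55
f 59 35 51
f 55 51 28
f 59 51 55
f 70 69 73
f 70 73 71
f 71 73 74
f 71 74 72
f 73 69 75
f 73 75 74
f 74 75 76
f 74 76 72
f 75 69 77
f 75 77 76
f 76 77 78
f 76 78 72
f 77 69 79
f 77 79 78
f 78 79 80
f 78 80 72
f 79 69 81
f 79 81 80
f 80 81 82
f 80 82 72
f 81 69 83
f 81 83 82
f 82 83 84
f 82 84 72
f 83 69 85
f 83 85 84
f 84 85 86
f 84 86 72
f 85 69 87
f 85 87 86
f 86 87 88
f 86 88 72
f 87 69 89
f 87 89 88
f 88 89 90
f 88 90 72
f 89 69 91
f 89 91 90
f 90 91 92
f 90 92 72
f 91 69 93
f 91 93 92
f 92 93 94
f 92 94 72
f 93 69 95
f 93 95 94
f 94 95 96
f 94 96 72
f 95 69 97
f 95 97 96
f 96 97 98
f 96 98 72
f 97 69 99
f 97 99 98
f 98 99 100
f 98 100 72
f 99 69 70
f 99 70 100
f 100 70 71
f 100 71 72



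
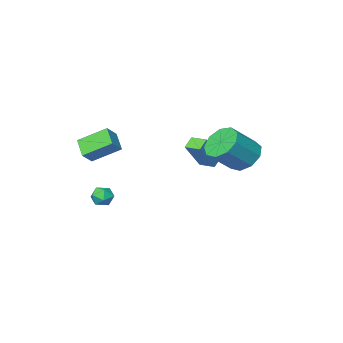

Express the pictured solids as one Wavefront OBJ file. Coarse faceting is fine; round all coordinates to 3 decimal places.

v -3.701 -3.408 0.314
v -4.289 -3.684 0.799
v -4.068 -2.534 0.366
v -4.656 -2.81 0.85
v -2.524 -3.01 1.97
v -3.112 -3.286 2.454
v -2.891 -2.136 2.021
v -3.479 -2.412 2.506
v 3.08 -2.874 2.189
v 2.822 -3.846 2.879
v 1.893 -1.912 3.101
v 1.634 -2.884 3.79
v 3.766 -2.616 2.81
v 3.507 -3.588 3.499
v 2.578 -1.654 3.721
v 2.32 -2.626 4.411
v -2.922 1.949 2.926
v -2.235 1.726 2.123
v -0.811 1.689 3.35
v -1.498 1.911 4.154
v -2.292 2.458 2.212
v -0.869 2.42 3.439
v -2.644 2.951 2.635
v -1.22 2.913 3.862
v -3.126 2.975 3.194
v -1.702 2.938 4.421
v -3.512 2.519 3.629
v -2.088 2.482 4.856
v -3.622 1.796 3.734
v -2.198 1.759 4.961
v -3.405 1.145 3.462
v -1.981 1.107 4.689
v -2.961 0.869 2.939
v -1.537 0.832 4.166
v -2.499 1.099 2.41
v -1.076 1.062 3.637
v 2.229 -3.151 -0.114
v 2.78 -3.403 -0.453
v 1.56 -3.497 -0.947
v 2.111 -3.749 -1.286
v 1.897 -4.051 -0.699
v 2.31 -3.837 -0.184
v 2.03 -3.063 -1.216
v 2.443 -2.849 -0.701
v 2.657 -3.348 -1.133
v 2.575 -3.959 -0.814
v 1.765 -2.941 -0.586
v 1.683 -3.552 -0.267
f 2 4 1
f 5 2 1
f 1 4 3
f 3 5 1
f 2 8 4
f 6 2 5
f 6 8 2
f 4 8 3
f 7 5 3
f 3 8 7
f 7 6 5
f 8 6 7
f 10 12 9
f 13 10 9
f 9 12 11
f 11 13 9
f 10 16 12
f 14 10 13
f 14 16 10
f 12 16 11
f 15 13 11
f 11 16 15
f 15 14 13
f 16 14 15
f 18 17 21
f 18 21 19
f 19 21 22
f 19 22 20
f 21 17 23
f 21 23 22
f 22 23 24
f 22 24 20
f 23 17 25
f 23 25 24
f 24 25 26
f 24 26 20
f 25 17 27
f 25 27 26
f 26 27 28
f 26 28 20
f 27 17 29
f 27 29 28
f 28 29 30
f 28 30 20
f 29 17 31
f 29 31 30
f 30 31 32
f 30 32 20
f 31 17 33
f 31 33 32
f 32 33 34
f 32 34 20
f 33 17 35
f 33 35 34
f 34 35 36
f 34 36 20
f 35 17 18
f 35 18 36
f 36 18 19
f 36 19 20
f 37 48 42
f 37 42 38
f 37 38 44
f 37 44 47
f 37 47 48
f 38 42 46
f 42 48 41
f 48 47 39
f 47 44 43
f 44 38 45
f 40 46 41
f 40 41 39
f 40 39 43
f 40 43 45
f 40 45 46
f 41 46 42
f 39 41 48
f 43 39 47
f 45 43 44
f 46 45 38



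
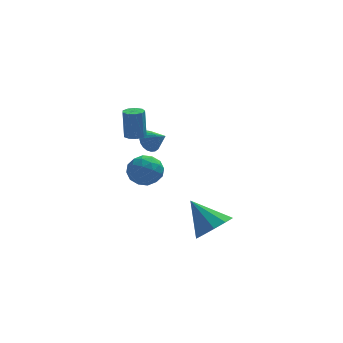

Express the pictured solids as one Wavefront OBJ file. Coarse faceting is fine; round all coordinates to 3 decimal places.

v 1.729 4.172 -0.293
v 2.111 4.077 -0.798
v 2.391 3.608 0.313
v 2.209 4.303 -0.696
v 2.224 4.505 -0.524
v 2.154 4.65 -0.312
v 2.009 4.712 -0.097
v 1.817 4.681 0.084
v 1.609 4.562 0.199
v 1.422 4.375 0.23
v 1.288 4.153 0.17
v 1.23 3.934 0.03
v 1.259 3.756 -0.166
v 1.369 3.651 -0.384
v 1.541 3.635 -0.587
v 1.746 3.712 -0.738
v 1.947 3.868 -0.813
v 4.191 0.194 -3.855
v 4.982 0.09 -3.188
v 3.229 1.146 -2.565
v 5.073 0.632 -3.521
v 4.827 1.007 -3.981
v 4.338 1.072 -4.393
v 3.793 0.801 -4.6
v 3.4 0.298 -4.522
v 3.309 -0.244 -4.189
v 3.555 -0.619 -3.729
v 4.044 -0.684 -3.317
v 4.589 -0.413 -3.11
v 0.828 1.858 1.437
v 1.335 1.802 1.458
v 1.298 2.005 2.904
v 0.792 2.062 2.883
v 1.254 2.138 1.409
v 1.217 2.341 2.854
v 0.974 2.343 1.373
v 0.937 2.546 2.818
v 0.626 2.321 1.367
v 0.589 2.525 2.812
v 0.373 2.083 1.394
v 0.336 2.286 2.839
v 0.332 1.74 1.441
v 0.296 1.943 2.887
v 0.524 1.452 1.487
v 0.487 1.655 2.932
v 0.859 1.354 1.509
v 0.822 1.558 2.954
v 1.179 1.493 1.498
v 1.142 1.696 2.943
v 0.55 3.246 -1.748
v 1.181 3.514 -2.354
v 1.619 2.726 -0.866
v 2.25 2.994 -1.472
v 1.773 3.618 -1.002
v 1.113 3.939 -1.547
v 1.687 2.301 -1.673
v 1.027 2.622 -2.218
v 1.884 2.93 -2.308
v 1.937 3.743 -1.893
v 0.863 2.497 -1.327
v 0.916 3.31 -0.912
v 0.772 3.426 -2.129
v 2.028 2.814 -1.091
v 1.748 3.181 -0.815
v 2.119 3.338 -1.171
v 0.732 3.675 -1.655
v 1.103 3.833 -2.011
v 1.451 3.894 -1.216
v 1.697 2.407 -1.209
v 2.068 2.565 -1.565
v 0.681 2.902 -2.049
v 1.052 3.059 -2.405
v 1.349 2.346 -2.004
v 1.556 3.239 -2.458
v 2.184 2.934 -1.939
v 1.853 2.527 -2.057
v 1.465 2.716 -2.378
v 1.587 3.718 -2.214
v 2.215 3.412 -1.695
v 1.935 3.779 -1.419
v 1.547 3.968 -1.739
v 2 3.374 -2.186
v 0.585 2.828 -1.525
v 1.213 2.522 -1.006
v 1.253 2.272 -1.481
v 0.865 2.461 -1.801
v 0.616 3.306 -1.281
v 1.244 3.001 -0.762
v 1.335 3.524 -0.842
v 0.947 3.713 -1.163
v 0.8 2.866 -1.034
f 2 1 4
f 2 4 3
f 4 1 5
f 4 5 3
f 5 1 6
f 5 6 3
f 6 1 7
f 6 7 3
f 7 1 8
f 7 8 3
f 8 1 9
f 8 9 3
f 9 1 10
f 9 10 3
f 10 1 11
f 10 11 3
f 11 1 12
f 11 12 3
f 12 1 13
f 12 13 3
f 13 1 14
f 13 14 3
f 14 1 15
f 14 15 3
f 15 1 16
f 15 16 3
f 16 1 17
f 16 17 3
f 17 1 2
f 17 2 3
f 19 18 21
f 19 21 20
f 21 18 22
f 21 22 20
f 22 18 23
f 22 23 20
f 23 18 24
f 23 24 20
f 24 18 25
f 24 25 20
f 25 18 26
f 25 26 20
f 26 18 27
f 26 27 20
f 27 18 28
f 27 28 20
f 28 18 29
f 28 29 20
f 29 18 19
f 29 19 20
f 31 30 34
f 31 34 32
f 32 34 35
f 32 35 33
f 34 30 36
f 34 36 35
f 35 36 37
f 35 37 33
f 36 30 38
f 36 38 37
f 37 38 39
f 37 39 33
f 38 30 40
f 38 40 39
f 39 40 41
f 39 41 33
f 40 30 42
f 40 42 41
f 41 42 43
f 41 43 33
f 42 30 44
f 42 44 43
f 43 44 45
f 43 45 33
f 44 30 46
f 44 46 45
f 45 46 47
f 45 47 33
f 46 30 48
f 46 48 47
f 47 48 49
f 47 49 33
f 48 30 31
f 48 31 49
f 49 31 32
f 49 32 33
f 50 87 66
f 87 61 90
f 66 90 55
f 87 90 66
f 50 66 62
f 66 55 67
f 62 67 51
f 66 67 62
f 50 62 71
f 62 51 72
f 71 72 57
f 62 72 71
f 50 71 83
f 71 57 86
f 83 86 60
f 71 86 83
f 50 83 87
f 83 60 91
f 87 91 61
f 83 91 87
f 51 67 78
f 67 55 81
f 78 81 59
f 67 81 78
f 55 90 68
f 90 61 89
f 68 89 54
f 90 89 68
f 61 91 88
f 91 60 84
f 88 84 52
f 91 84 88
f 60 86 85
f 86 57 73
f 85 73 56
f 86 73 85
f 57 72 77
f 72 51 74
f 77 74 58
f 72 74 77
f 53 79 65
f 79 59 80
f 65 80 54
f 79 80 65
f 53 65 63
f 65 54 64
f 63 64 52
f 65 64 63
f 53 63 70
f 63 52 69
f 70 69 56
f 63 69 70
f 53 70 75
f 70 56 76
f 75 76 58
f 70 76 75
f 53 75 79
f 75 58 82
f 79 82 59
f 75 82 79
f 54 80 68
f 80 59 81
f 68 81 55
f 80 81 68
f 52 64 88
f 64 54 89
f 88 89 61
f 64 89 88
f 56 69 85
f 69 52 84
f 85 84 60
f 69 84 85
f 58 76 77
f 76 56 73
f 77 73 57
f 76 73 77
f 59 82 78
f 82 58 74
f 78 74 51
f 82 74 78



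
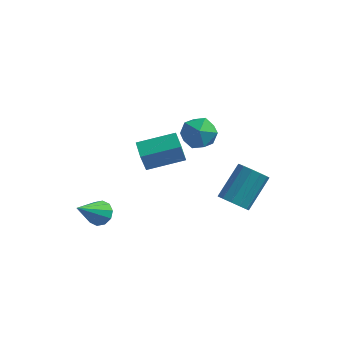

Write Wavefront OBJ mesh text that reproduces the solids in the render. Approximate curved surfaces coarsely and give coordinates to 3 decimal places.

v -2.303 -3.007 -2.122
v -1.949 -2.644 -1.625
v -2.857 -4.393 -0.718
v -2.36 -2.492 -1.637
v -2.75 -2.536 -1.834
v -2.968 -2.76 -2.142
v -2.933 -3.078 -2.442
v -2.657 -3.369 -2.62
v -2.246 -3.522 -2.608
v -1.856 -3.478 -2.411
v -1.637 -3.254 -2.103
v -1.673 -2.935 -1.803
v 0.965 0.818 2.697
v 1.937 0.91 2.439
v 1.043 -0.79 2.421
v 2.015 -0.698 2.163
v 1.733 -0.56 3.122
v 1.684 0.434 3.293
v 1.296 -0.314 1.567
v 1.247 0.68 1.738
v 2.141 0.21 1.741
v 2.411 0.058 2.701
v 0.569 0.062 2.159
v 0.839 -0.09 3.119
v 3.018 0.692 -2.867
v 3.551 0.151 -2.486
v 4.076 1.646 -1.093
v 3.542 2.188 -1.473
v 3.806 0.376 -2.824
v 4.33 1.871 -1.43
v 3.81 0.702 -3.175
v 4.334 2.197 -1.781
v 3.563 1.025 -3.428
v 4.087 2.52 -2.035
v 3.143 1.242 -3.503
v 3.667 2.737 -2.11
v 2.683 1.285 -3.376
v 3.207 2.78 -1.983
v 2.329 1.139 -3.087
v 2.854 2.635 -1.694
v 2.195 0.852 -2.728
v 2.719 2.347 -1.335
v 2.321 0.514 -2.414
v 2.845 2.01 -1.02
v 2.669 0.233 -2.242
v 3.193 1.728 -0.849
v 3.127 0.097 -2.27
v 3.652 1.593 -0.876
v 0.246 -3.532 2.274
v 0.174 -4.052 3.604
v -0.251 -2.791 2.537
v -0.323 -3.311 3.867
v 1.823 -2.629 2.713
v 1.751 -3.149 4.043
v 1.326 -1.888 2.976
v 1.254 -2.408 4.306
f 2 1 4
f 2 4 3
f 4 1 5
f 4 5 3
f 5 1 6
f 5 6 3
f 6 1 7
f 6 7 3
f 7 1 8
f 7 8 3
f 8 1 9
f 8 9 3
f 9 1 10
f 9 10 3
f 10 1 11
f 10 11 3
f 11 1 12
f 11 12 3
f 12 1 2
f 12 2 3
f 13 24 18
f 13 18 14
f 13 14 20
f 13 20 23
f 13 23 24
f 14 18 22
f 18 24 17
f 24 23 15
f 23 20 19
f 20 14 21
f 16 22 17
f 16 17 15
f 16 15 19
f 16 19 21
f 16 21 22
f 17 22 18
f 15 17 24
f 19 15 23
f 21 19 20
f 22 21 14
f 26 25 29
f 26 29 27
f 27 29 30
f 27 30 28
f 29 25 31
f 29 31 30
f 30 31 32
f 30 32 28
f 31 25 33
f 31 33 32
f 32 33 34
f 32 34 28
f 33 25 35
f 33 35 34
f 34 35 36
f 34 36 28
f 35 25 37
f 35 37 36
f 36 37 38
f 36 38 28
f 37 25 39
f 37 39 38
f 38 39 40
f 38 40 28
f 39 25 41
f 39 41 40
f 40 41 42
f 40 42 28
f 41 25 43
f 41 43 42
f 42 43 44
f 42 44 28
f 43 25 45
f 43 45 44
f 44 45 46
f 44 46 28
f 45 25 47
f 45 47 46
f 46 47 48
f 46 48 28
f 47 25 26
f 47 26 48
f 48 26 27
f 48 27 28
f 50 52 49
f 53 50 49
f 49 52 51
f 51 53 49
f 50 56 52
f 54 50 53
f 54 56 50
f 52 56 51
f 55 53 51
f 51 56 55
f 55 54 53
f 56 54 55



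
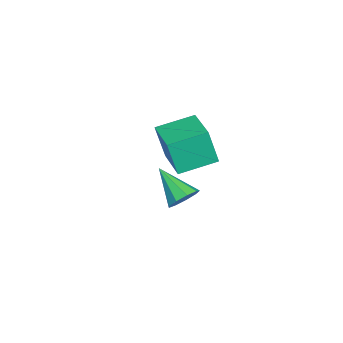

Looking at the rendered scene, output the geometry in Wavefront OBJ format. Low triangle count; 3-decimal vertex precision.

v 3.132 2.438 0.42
v 3.82 2.261 0.765
v 2.248 1.182 1.54
v 3.58 2.666 1.029
v 3.13 2.964 1.009
v 2.681 3.016 0.713
v 2.442 2.798 0.28
v 2.527 2.411 -0.087
v 2.894 2.036 -0.217
v 3.372 1.85 -0.049
v 3.738 1.938 0.339
v -2.489 0.418 -1.158
v -2.442 -0.057 0.723
v -3.419 2.063 -0.719
v -3.372 1.588 1.161
v -0.708 1.372 -0.961
v -0.661 0.897 0.919
v -1.638 3.017 -0.523
v -1.591 2.542 1.358
f 2 1 4
f 2 4 3
f 4 1 5
f 4 5 3
f 5 1 6
f 5 6 3
f 6 1 7
f 6 7 3
f 7 1 8
f 7 8 3
f 8 1 9
f 8 9 3
f 9 1 10
f 9 10 3
f 10 1 11
f 10 11 3
f 11 1 2
f 11 2 3
f 13 15 12
f 16 13 12
f 12 15 14
f 14 16 12
f 13 19 15
f 17 13 16
f 17 19 13
f 15 19 14
f 18 16 14
f 14 19 18
f 18 17 16
f 19 17 18



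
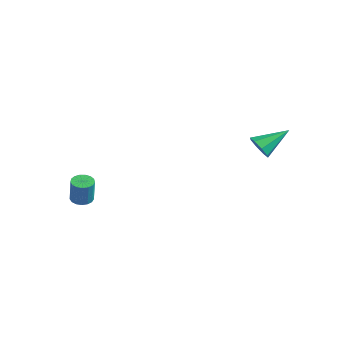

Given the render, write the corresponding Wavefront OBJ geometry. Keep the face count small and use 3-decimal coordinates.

v -4.133 -3.219 -2.778
v -3.655 -3.495 -2.92
v -3.328 -3.616 -1.585
v -3.807 -3.341 -1.442
v -3.58 -3.232 -2.914
v -3.253 -3.354 -1.579
v -3.632 -2.967 -2.877
v -3.305 -3.088 -1.542
v -3.799 -2.76 -2.818
v -3.472 -2.881 -1.483
v -4.042 -2.657 -2.749
v -3.716 -2.779 -1.414
v -4.307 -2.684 -2.687
v -3.98 -2.805 -1.351
v -4.531 -2.833 -2.645
v -4.204 -2.955 -1.31
v -4.665 -3.071 -2.634
v -4.338 -3.192 -1.299
v -4.676 -3.343 -2.656
v -4.35 -3.464 -1.321
v -4.564 -3.586 -2.706
v -4.237 -3.707 -1.37
v -4.353 -3.746 -2.772
v -4.026 -3.867 -1.437
v -4.091 -3.784 -2.839
v -3.764 -3.906 -1.504
v -3.839 -3.694 -2.893
v -3.512 -3.815 -1.557
v 2.37 2.278 1.906
v 2.733 2.524 1.36
v 2.67 3.722 2.754
v 2.212 2.648 1.333
v 1.784 2.555 1.642
v 1.7 2.301 2.105
v 2.008 2.033 2.453
v 2.528 1.909 2.48
v 2.956 2.002 2.171
v 3.041 2.256 1.707
f 2 1 5
f 2 5 3
f 3 5 6
f 3 6 4
f 5 1 7
f 5 7 6
f 6 7 8
f 6 8 4
f 7 1 9
f 7 9 8
f 8 9 10
f 8 10 4
f 9 1 11
f 9 11 10
f 10 11 12
f 10 12 4
f 11 1 13
f 11 13 12
f 12 13 14
f 12 14 4
f 13 1 15
f 13 15 14
f 14 15 16
f 14 16 4
f 15 1 17
f 15 17 16
f 16 17 18
f 16 18 4
f 17 1 19
f 17 19 18
f 18 19 20
f 18 20 4
f 19 1 21
f 19 21 20
f 20 21 22
f 20 22 4
f 21 1 23
f 21 23 22
f 22 23 24
f 22 24 4
f 23 1 25
f 23 25 24
f 24 25 26
f 24 26 4
f 25 1 27
f 25 27 26
f 26 27 28
f 26 28 4
f 27 1 2
f 27 2 28
f 28 2 3
f 28 3 4
f 30 29 32
f 30 32 31
f 32 29 33
f 32 33 31
f 33 29 34
f 33 34 31
f 34 29 35
f 34 35 31
f 35 29 36
f 35 36 31
f 36 29 37
f 36 37 31
f 37 29 38
f 37 38 31
f 38 29 30
f 38 30 31



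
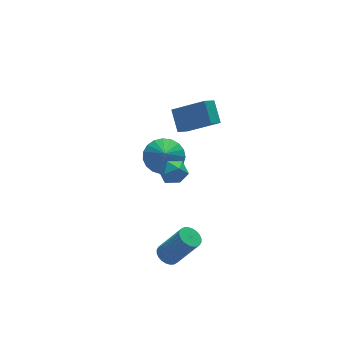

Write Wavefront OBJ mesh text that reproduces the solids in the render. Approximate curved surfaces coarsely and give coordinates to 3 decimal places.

v -0.875 -2.176 -4.81
v -0.368 -1.821 -4.926
v 0.503 -2.509 -3.227
v -0.005 -2.864 -3.11
v -0.505 -1.667 -4.793
v 0.366 -2.355 -3.094
v -0.699 -1.589 -4.663
v 0.172 -2.277 -2.963
v -0.919 -1.602 -4.555
v -0.048 -2.289 -2.855
v -1.133 -1.701 -4.486
v -0.262 -2.389 -2.786
v -1.308 -1.873 -4.466
v -0.437 -2.561 -2.766
v -1.416 -2.091 -4.498
v -0.545 -2.779 -2.799
v -1.443 -2.322 -4.578
v -0.572 -3.01 -2.878
v -1.383 -2.531 -4.693
v -0.512 -3.219 -2.994
v -1.246 -2.685 -4.826
v -0.375 -3.373 -3.127
v -1.052 -2.763 -4.957
v -0.181 -3.451 -3.257
v -0.832 -2.751 -5.065
v 0.039 -3.438 -3.365
v -0.618 -2.651 -5.134
v 0.253 -3.339 -3.434
v -0.443 -2.479 -5.154
v 0.428 -3.167 -3.454
v -0.335 -2.261 -5.121
v 0.536 -2.949 -3.422
v -0.308 -2.03 -5.042
v 0.563 -2.718 -3.342
v 2.588 0.048 2.166
v 2.759 1.053 3.02
v 1.384 1.195 1.055
v 1.554 2.201 1.909
v 3.266 0.319 1.711
v 3.436 1.325 2.565
v 2.061 1.467 0.6
v 2.232 2.472 1.454
v 1.924 3.777 -3.316
v 2.624 4.335 -2.695
v 1.656 3.143 -2.444
v 2.241 4.571 -2.64
v 1.803 4.67 -2.703
v 1.386 4.614 -2.871
v 1.062 4.414 -3.116
v 0.887 4.103 -3.396
v 0.891 3.736 -3.662
v 1.073 3.376 -3.868
v 1.403 3.085 -3.978
v 1.823 2.914 -3.974
v 2.26 2.892 -3.856
v 2.639 3.023 -3.645
v 2.894 3.284 -3.376
v 2.981 3.631 -3.098
v 2.886 4.003 -2.857
v -0.27 -1.041 0.258
v 0.423 -1.21 0.542
v -0.803 -1.71 1.158
v -0.11 -1.879 1.442
v -0.379 -1.162 1.489
v -0.05 -0.748 0.933
v -0.33 -2.172 0.767
v -0.001 -1.758 0.211
v 0.385 -1.909 0.857
v 0.355 -1.285 1.303
v -0.735 -1.635 0.397
v -0.765 -1.011 0.843
f 2 1 5
f 2 5 3
f 3 5 6
f 3 6 4
f 5 1 7
f 5 7 6
f 6 7 8
f 6 8 4
f 7 1 9
f 7 9 8
f 8 9 10
f 8 10 4
f 9 1 11
f 9 11 10
f 10 11 12
f 10 12 4
f 11 1 13
f 11 13 12
f 12 13 14
f 12 14 4
f 13 1 15
f 13 15 14
f 14 15 16
f 14 16 4
f 15 1 17
f 15 17 16
f 16 17 18
f 16 18 4
f 17 1 19
f 17 19 18
f 18 19 20
f 18 20 4
f 19 1 21
f 19 21 20
f 20 21 22
f 20 22 4
f 21 1 23
f 21 23 22
f 22 23 24
f 22 24 4
f 23 1 25
f 23 25 24
f 24 25 26
f 24 26 4
f 25 1 27
f 25 27 26
f 26 27 28
f 26 28 4
f 27 1 29
f 27 29 28
f 28 29 30
f 28 30 4
f 29 1 31
f 29 31 30
f 30 31 32
f 30 32 4
f 31 1 33
f 31 33 32
f 32 33 34
f 32 34 4
f 33 1 2
f 33 2 34
f 34 2 3
f 34 3 4
f 36 38 35
f 39 36 35
f 35 38 37
f 37 39 35
f 36 42 38
f 40 36 39
f 40 42 36
f 38 42 37
f 41 39 37
f 37 42 41
f 41 40 39
f 42 40 41
f 44 43 46
f 44 46 45
f 46 43 47
f 46 47 45
f 47 43 48
f 47 48 45
f 48 43 49
f 48 49 45
f 49 43 50
f 49 50 45
f 50 43 51
f 50 51 45
f 51 43 52
f 51 52 45
f 52 43 53
f 52 53 45
f 53 43 54
f 53 54 45
f 54 43 55
f 54 55 45
f 55 43 56
f 55 56 45
f 56 43 57
f 56 57 45
f 57 43 58
f 57 58 45
f 58 43 59
f 58 59 45
f 59 43 44
f 59 44 45
f 60 71 65
f 60 65 61
f 60 61 67
f 60 67 70
f 60 70 71
f 61 65 69
f 65 71 64
f 71 70 62
f 70 67 66
f 67 61 68
f 63 69 64
f 63 64 62
f 63 62 66
f 63 66 68
f 63 68 69
f 64 69 65
f 62 64 71
f 66 62 70
f 68 66 67
f 69 68 61



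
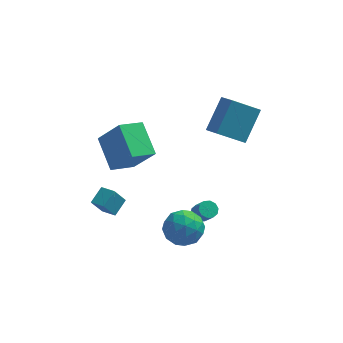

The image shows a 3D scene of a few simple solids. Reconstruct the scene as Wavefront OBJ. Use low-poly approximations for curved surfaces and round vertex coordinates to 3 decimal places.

v 0.793 -1.83 -0.397
v 1.239 -1.905 -0.672
v 1.674 -2.445 0.182
v 1.227 -2.37 0.457
v 1.268 -1.623 -0.508
v 1.703 -2.163 0.346
v 1.115 -1.42 -0.302
v 1.55 -1.96 0.552
v 0.839 -1.373 -0.131
v 1.274 -1.914 0.722
v 0.545 -1.501 -0.063
v 0.98 -2.042 0.791
v 0.346 -1.755 -0.122
v 0.781 -2.295 0.732
v 0.317 -2.037 -0.286
v 0.752 -2.577 0.568
v 0.47 -2.24 -0.492
v 0.905 -2.78 0.362
v 0.746 -2.286 -0.662
v 1.181 -2.827 0.191
v 1.04 -2.158 -0.731
v 1.475 -2.699 0.123
v -3.752 -1.176 2.205
v -4.532 0.378 3.309
v -2.665 -0.301 1.742
v -3.446 1.253 2.846
v -2.594 -1.753 3.834
v -3.375 -0.199 4.938
v -1.508 -0.878 3.371
v -2.288 0.676 4.475
v -3.926 -2.896 0.823
v -3.476 -2.083 1.333
v -4.635 -2.39 0.642
v -4.185 -1.577 1.152
v -3.415 -2.543 -0.192
v -2.965 -1.73 0.318
v -4.124 -2.037 -0.373
v -3.674 -1.224 0.137
v 1.416 1.13 3.428
v 2.121 2.485 4.969
v 0.835 2.009 2.921
v 1.54 3.364 4.462
v 2.88 1.516 2.418
v 3.585 2.871 3.959
v 2.299 2.395 1.911
v 3.004 3.75 3.452
v 0.384 -2.787 -0.413
v 1.112 -3.469 0.084
v -0.972 -3.851 0.116
v -0.244 -4.533 0.613
v -0.424 -3.514 1.026
v 0.414 -2.856 0.699
v -0.274 -4.464 -0.499
v 0.564 -3.806 -0.826
v 0.706 -4.505 0.031
v 0.613 -3.918 0.973
v -0.473 -3.402 -0.773
v -0.566 -2.815 0.169
v 0.867 -3.034 -0.211
v -0.727 -4.286 0.411
v -0.833 -3.686 0.654
v -0.405 -4.087 0.946
v 0.456 -2.674 0.151
v 0.885 -3.075 0.443
v -0.019 -3.101 0.996
v -0.745 -4.245 -0.243
v -0.316 -4.646 0.049
v 0.545 -3.233 -0.746
v 0.973 -3.634 -0.454
v 0.159 -4.219 -0.796
v 1.057 -4.044 0.05
v 0.259 -4.67 0.361
v 0.242 -4.629 -0.293
v 0.735 -4.243 -0.485
v 1.002 -3.699 0.604
v 0.205 -4.325 0.915
v 0.098 -3.725 1.158
v 0.591 -3.339 0.965
v 0.763 -4.308 0.572
v -0.065 -2.995 -0.715
v -0.862 -3.621 -0.404
v -0.451 -3.981 -0.765
v 0.042 -3.595 -0.958
v -0.119 -2.65 -0.161
v -0.917 -3.276 0.15
v -0.595 -3.077 0.685
v -0.102 -2.691 0.493
v -0.623 -3.012 -0.372
f 2 1 5
f 2 5 3
f 3 5 6
f 3 6 4
f 5 1 7
f 5 7 6
f 6 7 8
f 6 8 4
f 7 1 9
f 7 9 8
f 8 9 10
f 8 10 4
f 9 1 11
f 9 11 10
f 10 11 12
f 10 12 4
f 11 1 13
f 11 13 12
f 12 13 14
f 12 14 4
f 13 1 15
f 13 15 14
f 14 15 16
f 14 16 4
f 15 1 17
f 15 17 16
f 16 17 18
f 16 18 4
f 17 1 19
f 17 19 18
f 18 19 20
f 18 20 4
f 19 1 21
f 19 21 20
f 20 21 22
f 20 22 4
f 21 1 2
f 21 2 22
f 22 2 3
f 22 3 4
f 24 26 23
f 27 24 23
f 23 26 25
f 25 27 23
f 24 30 26
f 28 24 27
f 28 30 24
f 26 30 25
f 29 27 25
f 25 30 29
f 29 28 27
f 30 28 29
f 32 34 31
f 35 32 31
f 31 34 33
f 33 35 31
f 32 38 34
f 36 32 35
f 36 38 32
f 34 38 33
f 37 35 33
f 33 38 37
f 37 36 35
f 38 36 37
f 40 42 39
f 43 40 39
f 39 42 41
f 41 43 39
f 40 46 42
f 44 40 43
f 44 46 40
f 42 46 41
f 45 43 41
f 41 46 45
f 45 44 43
f 46 44 45
f 47 84 63
f 84 58 87
f 63 87 52
f 84 87 63
f 47 63 59
f 63 52 64
f 59 64 48
f 63 64 59
f 47 59 68
f 59 48 69
f 68 69 54
f 59 69 68
f 47 68 80
f 68 54 83
f 80 83 57
f 68 83 80
f 47 80 84
f 80 57 88
f 84 88 58
f 80 88 84
f 48 64 75
f 64 52 78
f 75 78 56
f 64 78 75
f 52 87 65
f 87 58 86
f 65 86 51
f 87 86 65
f 58 88 85
f 88 57 81
f 85 81 49
f 88 81 85
f 57 83 82
f 83 54 70
f 82 70 53
f 83 70 82
f 54 69 74
f 69 48 71
f 74 71 55
f 69 71 74
f 50 76 62
f 76 56 77
f 62 77 51
f 76 77 62
f 50 62 60
f 62 51 61
f 60 61 49
f 62 61 60
f 50 60 67
f 60 49 66
f 67 66 53
f 60 66 67
f 50 67 72
f 67 53 73
f 72 73 55
f 67 73 72
f 50 72 76
f 72 55 79
f 76 79 56
f 72 79 76
f 51 77 65
f 77 56 78
f 65 78 52
f 77 78 65
f 49 61 85
f 61 51 86
f 85 86 58
f 61 86 85
f 53 66 82
f 66 49 81
f 82 81 57
f 66 81 82
f 55 73 74
f 73 53 70
f 74 70 54
f 73 70 74
f 56 79 75
f 79 55 71
f 75 71 48
f 79 71 75



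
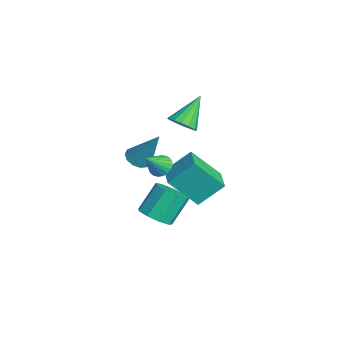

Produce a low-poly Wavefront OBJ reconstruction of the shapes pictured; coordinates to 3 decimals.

v 2.812 -0.674 -0.617
v 3.595 -0.673 -0.344
v 3.172 0.194 0.869
v 2.388 0.194 0.597
v 3.51 -0.231 -0.69
v 3.087 0.636 0.524
v 3.097 0.004 -1.001
v 2.674 0.871 0.212
v 2.551 -0.078 -1.133
v 2.128 0.789 0.08
v 2.127 -0.439 -1.023
v 1.704 0.428 0.19
v 2.023 -0.91 -0.723
v 1.6 -0.042 0.49
v 2.288 -1.27 -0.373
v 1.865 -0.403 0.84
v 2.798 -1.351 -0.137
v 2.375 -0.484 1.076
v 3.314 -1.115 -0.126
v 2.891 -0.248 1.088
v -1.443 0.772 -0.845
v -1.396 1.972 0.227
v -1.104 2.071 -2.314
v -1.057 3.271 -1.242
v -0.103 0.589 -0.698
v -0.056 1.789 0.374
v 0.236 1.888 -2.167
v 0.283 3.088 -1.095
v 1.55 -0.123 1.66
v 2.056 -0.131 1.376
v 2.11 -0.937 2.68
v 2.081 0.063 1.517
v 2.014 0.225 1.683
v 1.868 0.326 1.845
v 1.666 0.351 1.975
v 1.444 0.293 2.051
v 1.241 0.164 2.059
v 1.091 -0.015 1.998
v 1.021 -0.213 1.879
v 1.042 -0.395 1.722
v 1.151 -0.53 1.554
v 1.329 -0.594 1.405
v 1.546 -0.577 1.3
v 1.763 -0.481 1.257
v 1.943 -0.324 1.284
v -3.103 -0.033 -0.978
v -2.552 -0.427 -1.046
v -2.317 0.753 0.838
v -2.472 -0.097 -1.224
v -2.592 0.253 -1.324
v -2.874 0.512 -1.314
v -3.229 0.598 -1.197
v -3.544 0.483 -1.011
v -3.719 0.204 -0.815
v -3.698 -0.15 -0.671
v -3.488 -0.467 -0.624
v -3.156 -0.647 -0.69
v -2.807 -0.632 -0.847
v -2.01 1.716 1.675
v -1.403 2.139 1.689
v -2.77 2.764 2.925
v -1.627 2.296 1.421
v -1.954 2.297 1.221
v -2.296 2.143 1.143
v -2.561 1.874 1.207
v -2.678 1.563 1.397
v -2.617 1.292 1.661
v -2.393 1.135 1.929
v -2.066 1.134 2.129
v -1.724 1.288 2.207
v -1.459 1.557 2.143
v -1.341 1.869 1.953
f 2 1 5
f 2 5 3
f 3 5 6
f 3 6 4
f 5 1 7
f 5 7 6
f 6 7 8
f 6 8 4
f 7 1 9
f 7 9 8
f 8 9 10
f 8 10 4
f 9 1 11
f 9 11 10
f 10 11 12
f 10 12 4
f 11 1 13
f 11 13 12
f 12 13 14
f 12 14 4
f 13 1 15
f 13 15 14
f 14 15 16
f 14 16 4
f 15 1 17
f 15 17 16
f 16 17 18
f 16 18 4
f 17 1 19
f 17 19 18
f 18 19 20
f 18 20 4
f 19 1 2
f 19 2 20
f 20 2 3
f 20 3 4
f 22 24 21
f 25 22 21
f 21 24 23
f 23 25 21
f 22 28 24
f 26 22 25
f 26 28 22
f 24 28 23
f 27 25 23
f 23 28 27
f 27 26 25
f 28 26 27
f 30 29 32
f 30 32 31
f 32 29 33
f 32 33 31
f 33 29 34
f 33 34 31
f 34 29 35
f 34 35 31
f 35 29 36
f 35 36 31
f 36 29 37
f 36 37 31
f 37 29 38
f 37 38 31
f 38 29 39
f 38 39 31
f 39 29 40
f 39 40 31
f 40 29 41
f 40 41 31
f 41 29 42
f 41 42 31
f 42 29 43
f 42 43 31
f 43 29 44
f 43 44 31
f 44 29 45
f 44 45 31
f 45 29 30
f 45 30 31
f 47 46 49
f 47 49 48
f 49 46 50
f 49 50 48
f 50 46 51
f 50 51 48
f 51 46 52
f 51 52 48
f 52 46 53
f 52 53 48
f 53 46 54
f 53 54 48
f 54 46 55
f 54 55 48
f 55 46 56
f 55 56 48
f 56 46 57
f 56 57 48
f 57 46 58
f 57 58 48
f 58 46 47
f 58 47 48
f 60 59 62
f 60 62 61
f 62 59 63
f 62 63 61
f 63 59 64
f 63 64 61
f 64 59 65
f 64 65 61
f 65 59 66
f 65 66 61
f 66 59 67
f 66 67 61
f 67 59 68
f 67 68 61
f 68 59 69
f 68 69 61
f 69 59 70
f 69 70 61
f 70 59 71
f 70 71 61
f 71 59 72
f 71 72 61
f 72 59 60
f 72 60 61



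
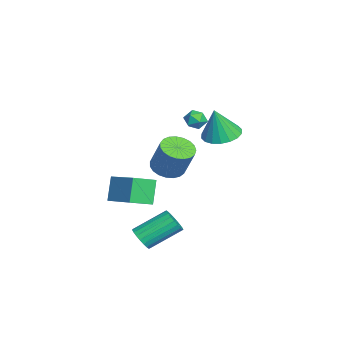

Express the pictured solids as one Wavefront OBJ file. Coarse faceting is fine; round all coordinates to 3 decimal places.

v 4.097 -3.146 -4.367
v 4.607 -3.331 -3.864
v 4.113 -1.658 -2.749
v 3.603 -1.474 -3.253
v 4.769 -3.154 -4.057
v 4.275 -1.481 -2.943
v 4.815 -2.976 -4.304
v 4.32 -1.304 -3.19
v 4.736 -2.828 -4.562
v 4.242 -1.155 -3.447
v 4.547 -2.734 -4.786
v 4.053 -1.062 -3.672
v 4.281 -2.712 -4.938
v 3.786 -1.039 -3.823
v 3.982 -2.765 -4.991
v 3.487 -1.092 -3.876
v 3.704 -2.884 -4.936
v 3.209 -1.211 -3.822
v 3.493 -3.048 -4.783
v 2.999 -1.375 -3.669
v 3.387 -3.229 -4.558
v 2.893 -1.556 -3.444
v 3.404 -3.396 -4.3
v 2.909 -1.723 -3.186
v 3.541 -3.52 -4.054
v 3.046 -1.847 -2.939
v 3.774 -3.579 -3.862
v 3.279 -1.906 -2.747
v 4.063 -3.563 -3.757
v 3.568 -1.89 -2.642
v 4.357 -3.476 -3.758
v 3.863 -1.803 -2.643
v -2.971 -0.208 1.147
v -2.385 0.048 0.877
v -2.555 -1.248 1.063
v -1.969 -0.992 0.793
v -2.124 -0.876 1.46
v -2.381 -0.233 1.511
v -2.559 -0.967 0.429
v -2.816 -0.324 0.48
v -2.131 -0.421 0.433
v -1.862 -0.365 1.07
v -3.078 -0.835 0.87
v -2.809 -0.779 1.507
v 1.172 0.792 1.695
v 2.214 0.777 1.499
v 1.508 0.408 3.505
v 2.134 1.229 1.61
v 1.864 1.594 1.737
v 1.457 1.8 1.856
v 0.993 1.807 1.944
v 0.565 1.612 1.982
v 0.257 1.255 1.963
v 0.131 0.806 1.891
v 0.21 0.355 1.781
v 0.481 -0.01 1.653
v 0.888 -0.216 1.534
v 1.351 -0.223 1.447
v 1.78 -0.028 1.409
v 2.087 0.329 1.427
v 3.747 -4.798 -1.844
v 3.013 -4.66 -0.52
v 3.135 -3.695 -2.298
v 2.401 -3.557 -0.974
v 5.339 -3.603 -1.086
v 4.605 -3.465 0.238
v 4.727 -2.5 -1.54
v 3.993 -2.362 -0.216
v -1.921 -2.05 -2.293
v -1.102 -1.719 -2.718
v -0.42 -1.139 -0.951
v -1.239 -1.47 -0.527
v -1.343 -1.391 -2.732
v -0.662 -0.811 -0.966
v -1.684 -1.177 -2.671
v -1.003 -0.597 -0.904
v -2.067 -1.114 -2.544
v -1.385 -0.534 -0.778
v -2.423 -1.213 -2.374
v -1.742 -0.633 -0.608
v -2.693 -1.456 -2.19
v -2.012 -0.876 -0.424
v -2.83 -1.802 -2.024
v -2.148 -1.223 -0.257
v -2.809 -2.191 -1.904
v -2.128 -1.612 -0.138
v -2.635 -2.556 -1.852
v -1.953 -1.976 -0.085
v -2.337 -2.833 -1.876
v -1.655 -2.253 -0.109
v -1.967 -2.975 -1.972
v -1.286 -2.395 -0.206
v -1.589 -2.956 -2.124
v -0.908 -2.377 -0.357
v -1.269 -2.781 -2.305
v -0.587 -2.202 -0.538
v -1.061 -2.48 -2.484
v -0.38 -1.9 -0.717
v -1.002 -2.104 -2.63
v -0.321 -1.524 -0.863
f 2 1 5
f 2 5 3
f 3 5 6
f 3 6 4
f 5 1 7
f 5 7 6
f 6 7 8
f 6 8 4
f 7 1 9
f 7 9 8
f 8 9 10
f 8 10 4
f 9 1 11
f 9 11 10
f 10 11 12
f 10 12 4
f 11 1 13
f 11 13 12
f 12 13 14
f 12 14 4
f 13 1 15
f 13 15 14
f 14 15 16
f 14 16 4
f 15 1 17
f 15 17 16
f 16 17 18
f 16 18 4
f 17 1 19
f 17 19 18
f 18 19 20
f 18 20 4
f 19 1 21
f 19 21 20
f 20 21 22
f 20 22 4
f 21 1 23
f 21 23 22
f 22 23 24
f 22 24 4
f 23 1 25
f 23 25 24
f 24 25 26
f 24 26 4
f 25 1 27
f 25 27 26
f 26 27 28
f 26 28 4
f 27 1 29
f 27 29 28
f 28 29 30
f 28 30 4
f 29 1 31
f 29 31 30
f 30 31 32
f 30 32 4
f 31 1 2
f 31 2 32
f 32 2 3
f 32 3 4
f 33 44 38
f 33 38 34
f 33 34 40
f 33 40 43
f 33 43 44
f 34 38 42
f 38 44 37
f 44 43 35
f 43 40 39
f 40 34 41
f 36 42 37
f 36 37 35
f 36 35 39
f 36 39 41
f 36 41 42
f 37 42 38
f 35 37 44
f 39 35 43
f 41 39 40
f 42 41 34
f 46 45 48
f 46 48 47
f 48 45 49
f 48 49 47
f 49 45 50
f 49 50 47
f 50 45 51
f 50 51 47
f 51 45 52
f 51 52 47
f 52 45 53
f 52 53 47
f 53 45 54
f 53 54 47
f 54 45 55
f 54 55 47
f 55 45 56
f 55 56 47
f 56 45 57
f 56 57 47
f 57 45 58
f 57 58 47
f 58 45 59
f 58 59 47
f 59 45 60
f 59 60 47
f 60 45 46
f 60 46 47
f 62 64 61
f 65 62 61
f 61 64 63
f 63 65 61
f 62 68 64
f 66 62 65
f 66 68 62
f 64 68 63
f 67 65 63
f 63 68 67
f 67 66 65
f 68 66 67
f 70 69 73
f 70 73 71
f 71 73 74
f 71 74 72
f 73 69 75
f 73 75 74
f 74 75 76
f 74 76 72
f 75 69 77
f 75 77 76
f 76 77 78
f 76 78 72
f 77 69 79
f 77 79 78
f 78 79 80
f 78 80 72
f 79 69 81
f 79 81 80
f 80 81 82
f 80 82 72
f 81 69 83
f 81 83 82
f 82 83 84
f 82 84 72
f 83 69 85
f 83 85 84
f 84 85 86
f 84 86 72
f 85 69 87
f 85 87 86
f 86 87 88
f 86 88 72
f 87 69 89
f 87 89 88
f 88 89 90
f 88 90 72
f 89 69 91
f 89 91 90
f 90 91 92
f 90 92 72
f 91 69 93
f 91 93 92
f 92 93 94
f 92 94 72
f 93 69 95
f 93 95 94
f 94 95 96
f 94 96 72
f 95 69 97
f 95 97 96
f 96 97 98
f 96 98 72
f 97 69 99
f 97 99 98
f 98 99 100
f 98 100 72
f 99 69 70
f 99 70 100
f 100 70 71
f 100 71 72



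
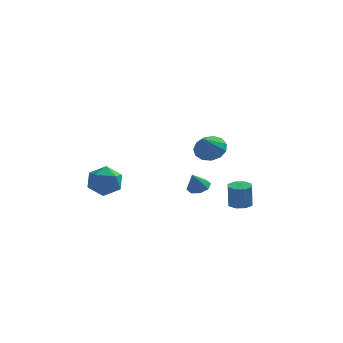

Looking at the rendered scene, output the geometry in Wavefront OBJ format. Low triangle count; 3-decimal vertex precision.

v 1.359 -3.046 2.327
v 1.925 -2.93 2.523
v 1.121 -3.454 3.253
v 1.632 -2.576 2.604
v 1.179 -2.497 2.523
v 0.831 -2.739 2.327
v 0.793 -3.161 2.131
v 1.086 -3.516 2.05
v 1.538 -3.595 2.131
v 1.886 -3.352 2.327
v 1.184 1.115 3.23
v 1.794 0.616 2.861
v 0.976 0.105 4.25
v 2.026 0.899 3.188
v 1.99 1.25 3.528
v 1.698 1.558 3.773
v 1.243 1.726 3.846
v 0.77 1.699 3.724
v 0.427 1.487 3.444
v 0.325 1.157 3.097
v 0.496 0.813 2.791
v 0.885 0.565 2.625
v 1.369 0.492 2.651
v -3.1 -1.607 1.343
v -2.596 -2.428 1.563
v -4.244 -2.032 2.377
v -3.74 -2.853 2.597
v -3.392 -1.97 2.873
v -2.685 -1.707 2.234
v -4.155 -2.753 1.706
v -3.448 -2.49 1.067
v -3.248 -3.136 1.788
v -2.776 -2.652 2.509
v -4.064 -1.808 1.431
v -3.592 -1.324 2.152
v 3.352 -2.923 1.261
v 3.693 -3.429 1.246
v 3.668 -3.482 2.505
v 3.328 -2.977 2.519
v 3.951 -3.041 1.268
v 3.926 -3.094 2.526
v 3.858 -2.583 1.285
v 3.833 -2.637 2.544
v 3.469 -2.325 1.288
v 3.444 -2.379 2.547
v 3.012 -2.418 1.275
v 2.987 -2.471 2.534
v 2.754 -2.806 1.254
v 2.729 -2.859 2.512
v 2.847 -3.263 1.236
v 2.822 -3.317 2.495
v 3.236 -3.521 1.233
v 3.211 -3.575 2.492
f 2 1 4
f 2 4 3
f 4 1 5
f 4 5 3
f 5 1 6
f 5 6 3
f 6 1 7
f 6 7 3
f 7 1 8
f 7 8 3
f 8 1 9
f 8 9 3
f 9 1 10
f 9 10 3
f 10 1 2
f 10 2 3
f 12 11 14
f 12 14 13
f 14 11 15
f 14 15 13
f 15 11 16
f 15 16 13
f 16 11 17
f 16 17 13
f 17 11 18
f 17 18 13
f 18 11 19
f 18 19 13
f 19 11 20
f 19 20 13
f 20 11 21
f 20 21 13
f 21 11 22
f 21 22 13
f 22 11 23
f 22 23 13
f 23 11 12
f 23 12 13
f 24 35 29
f 24 29 25
f 24 25 31
f 24 31 34
f 24 34 35
f 25 29 33
f 29 35 28
f 35 34 26
f 34 31 30
f 31 25 32
f 27 33 28
f 27 28 26
f 27 26 30
f 27 30 32
f 27 32 33
f 28 33 29
f 26 28 35
f 30 26 34
f 32 30 31
f 33 32 25
f 37 36 40
f 37 40 38
f 38 40 41
f 38 41 39
f 40 36 42
f 40 42 41
f 41 42 43
f 41 43 39
f 42 36 44
f 42 44 43
f 43 44 45
f 43 45 39
f 44 36 46
f 44 46 45
f 45 46 47
f 45 47 39
f 46 36 48
f 46 48 47
f 47 48 49
f 47 49 39
f 48 36 50
f 48 50 49
f 49 50 51
f 49 51 39
f 50 36 52
f 50 52 51
f 51 52 53
f 51 53 39
f 52 36 37
f 52 37 53
f 53 37 38
f 53 38 39

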